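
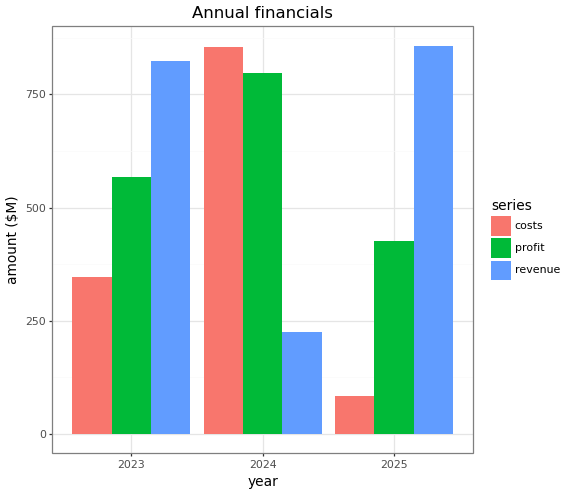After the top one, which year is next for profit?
Top 3 for profit: 2024 ≈ 800, 2023 ≈ 600, 2025 ≈ 400.

2023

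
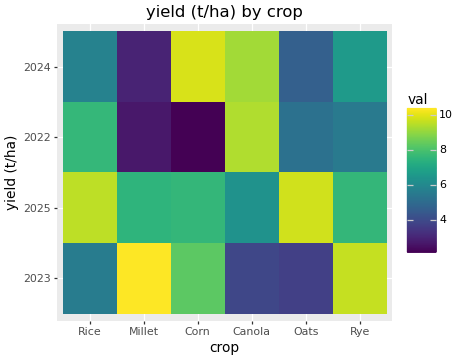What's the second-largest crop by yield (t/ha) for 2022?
Rice

Top 3 for 2022: Canola ≈ 9, Rice ≈ 8, Rye ≈ 5.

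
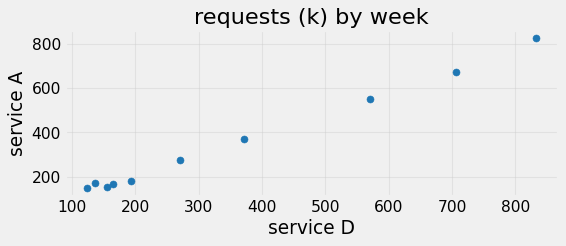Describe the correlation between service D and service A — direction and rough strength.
Points are positively correlated; strong (|r| ≈ 1.0).

positive, strong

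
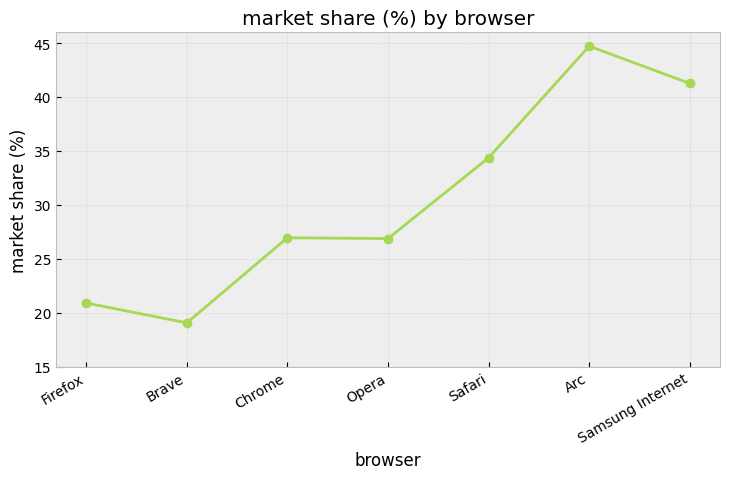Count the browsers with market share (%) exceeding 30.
3

Above 30: Safari, Arc, Samsung Internet.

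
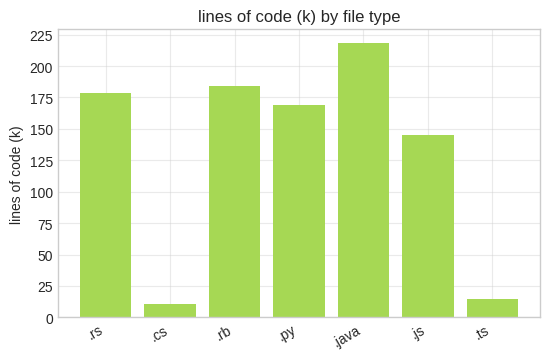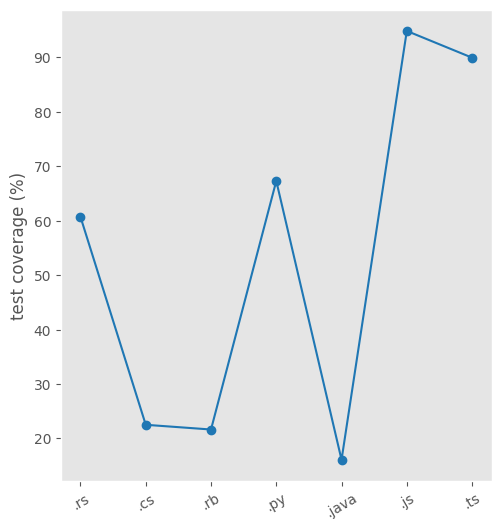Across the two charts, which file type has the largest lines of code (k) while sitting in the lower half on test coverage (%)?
Chart 2 median test coverage (%) ≈ 60; below-median file types: .cs, .rb, .java. Among those, .java has the highest lines of code (k) (≈ 225).

.java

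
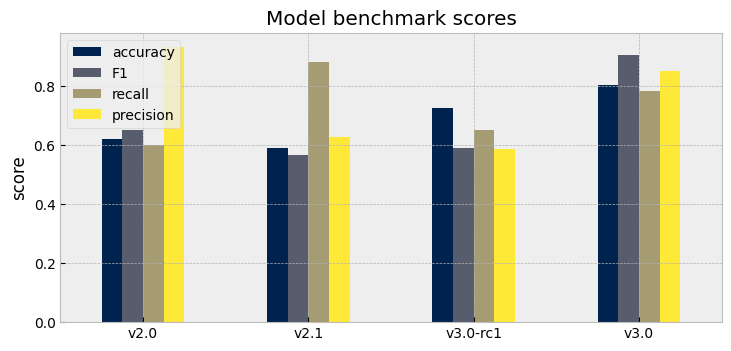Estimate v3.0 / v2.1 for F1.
v3.0 ≈ 0.9, v2.1 ≈ 0.6; 0.9/0.6 ≈ 1.5.

≈ 1.5×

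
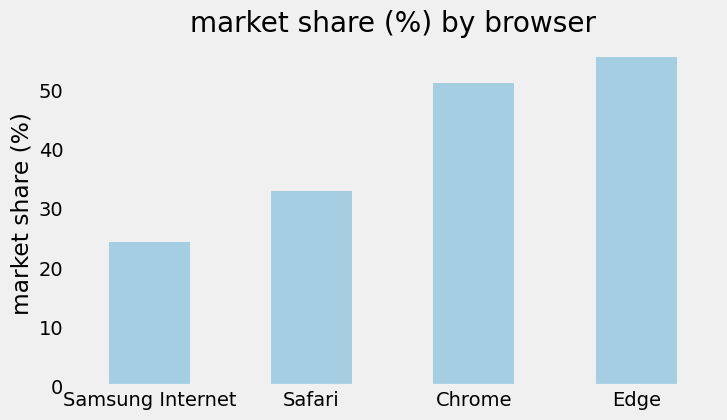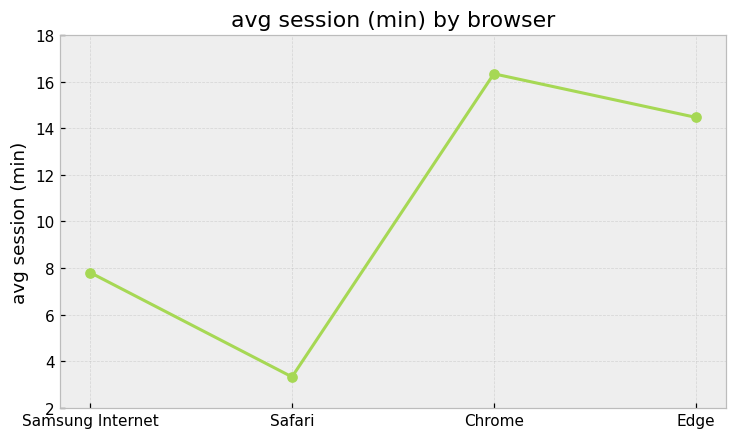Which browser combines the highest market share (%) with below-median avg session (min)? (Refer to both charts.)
Chart 2 median avg session (min) ≈ 12; below-median browsers: Samsung Internet, Safari. Among those, Safari has the highest market share (%) (≈ 30).

Safari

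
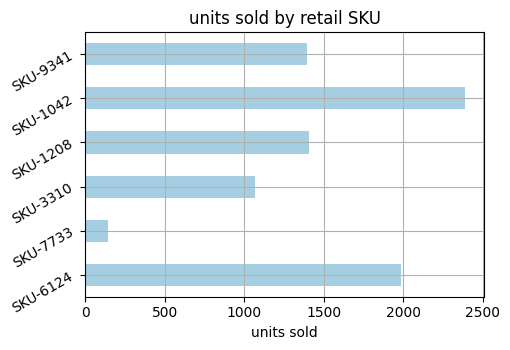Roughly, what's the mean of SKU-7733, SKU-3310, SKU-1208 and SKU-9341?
≈ 1000

(200 + 1000 + 1400 + 1400) / 4 ≈ 1000.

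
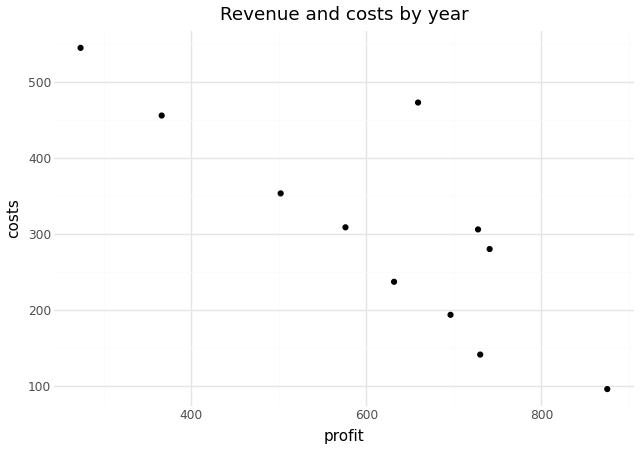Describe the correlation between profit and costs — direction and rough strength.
Points are negatively correlated; strong (|r| ≈ 0.8).

negative, strong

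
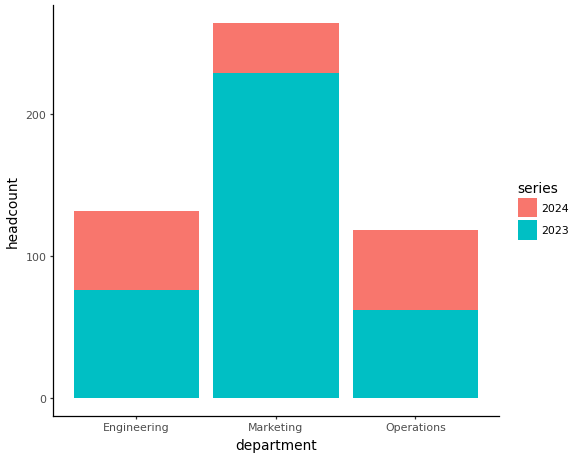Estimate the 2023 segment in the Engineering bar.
≈ 75

2023 top ≈ 75, bottom ≈ 0; segment ≈ 75.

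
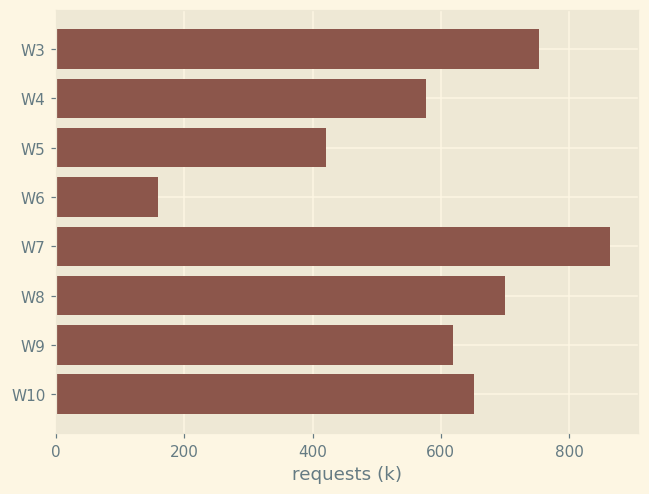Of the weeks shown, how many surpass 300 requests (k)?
7

Above 300: W3, W4, W5, W7, W8, W9, W10.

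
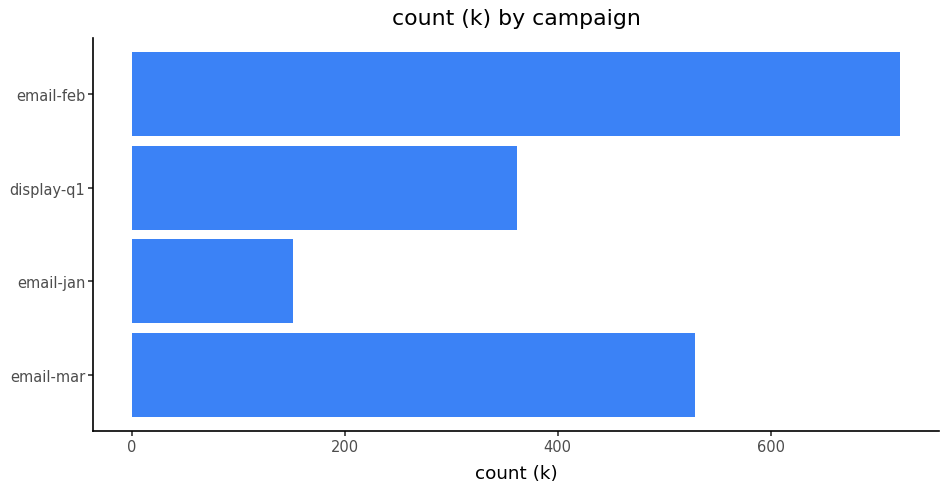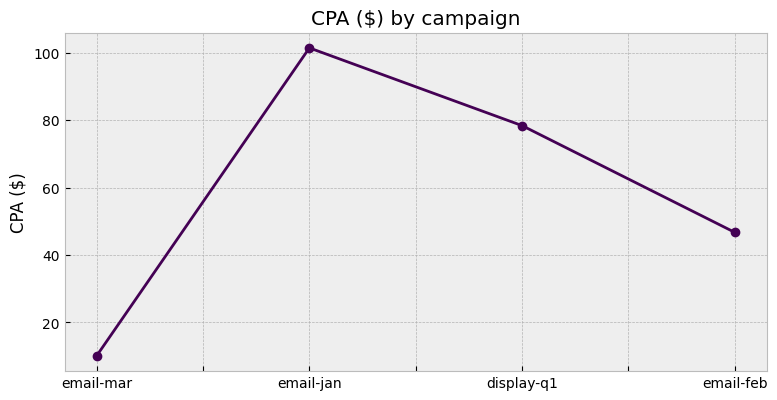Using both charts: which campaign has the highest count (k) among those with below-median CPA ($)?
Chart 2 median CPA ($) ≈ 60; below-median campaigns: email-mar, email-feb. Among those, email-feb has the highest count (k) (≈ 700).

email-feb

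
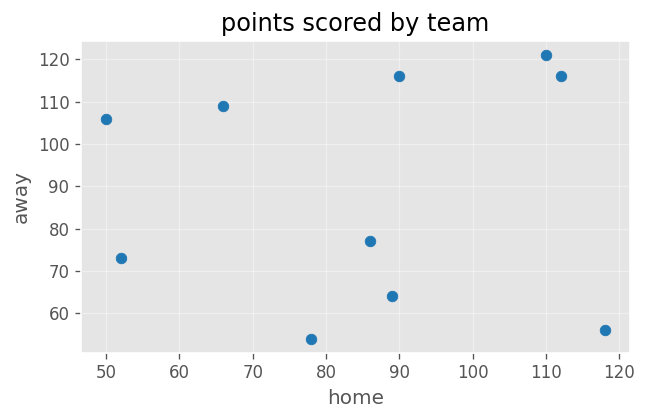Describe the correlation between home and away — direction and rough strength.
Points are roughly uncorrelated; weak (|r| ≈ 0.0).

no clear correlation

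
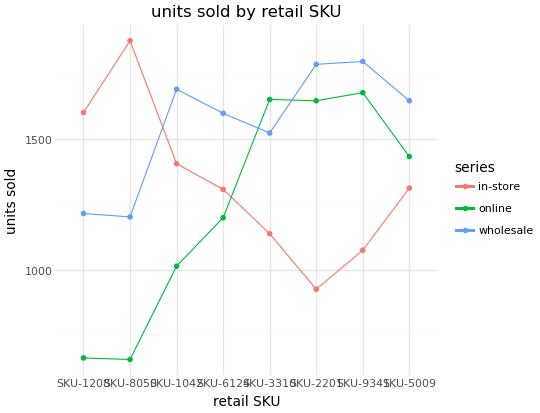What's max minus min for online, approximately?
≈ 1000

Max SKU-9341 ≈ 1600, min SKU-8050 ≈ 600; range ≈ 1000.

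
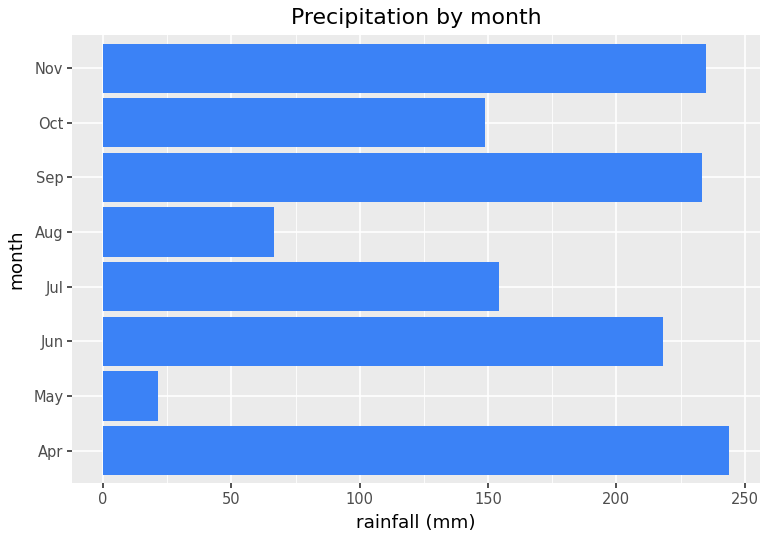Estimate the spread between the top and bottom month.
≈ 225

Max Apr ≈ 250, min May ≈ 25; range ≈ 225.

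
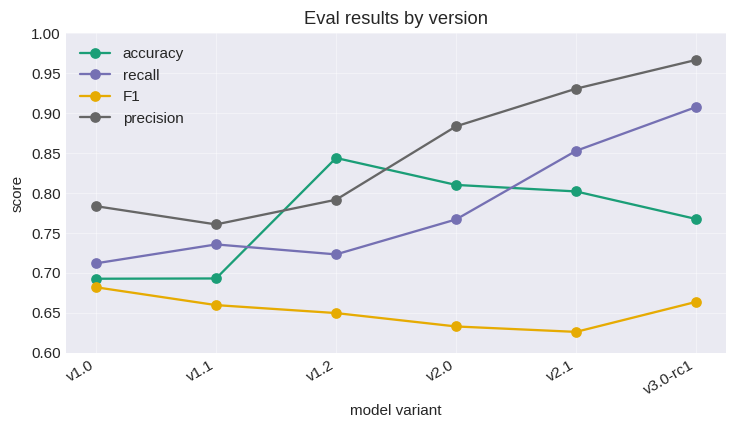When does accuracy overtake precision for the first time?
v1.1: accuracy ≈ 0.70 vs precision ≈ 0.75 (not yet); v1.2: accuracy ≈ 0.85 vs precision ≈ 0.80 (first crossover).

v1.2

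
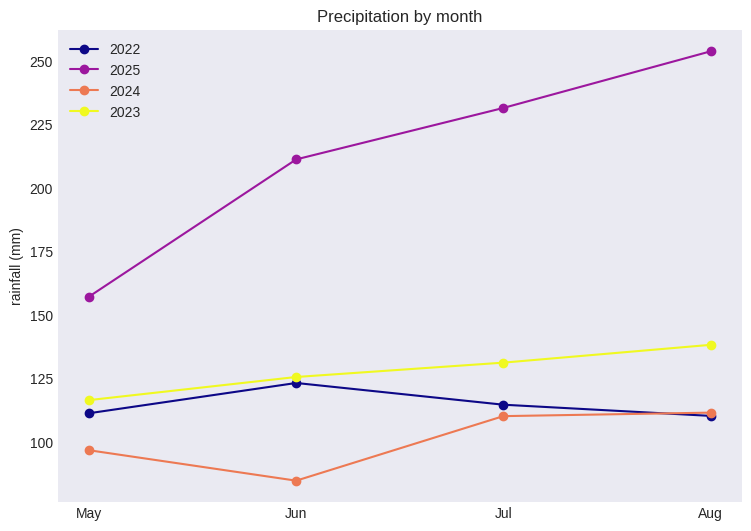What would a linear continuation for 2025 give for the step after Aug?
Last three: 220, 240, 260 → slope ≈ 20/step → next ≈ 280.

≈ 280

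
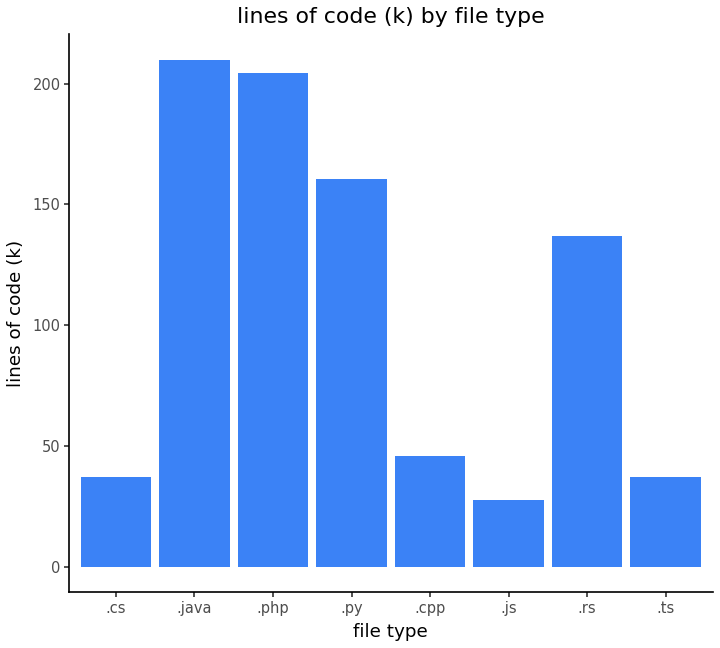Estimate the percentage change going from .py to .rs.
≈ -12.5%

.py ≈ 160, .rs ≈ 140; (140 − 160) / 160 ≈ -12.5%.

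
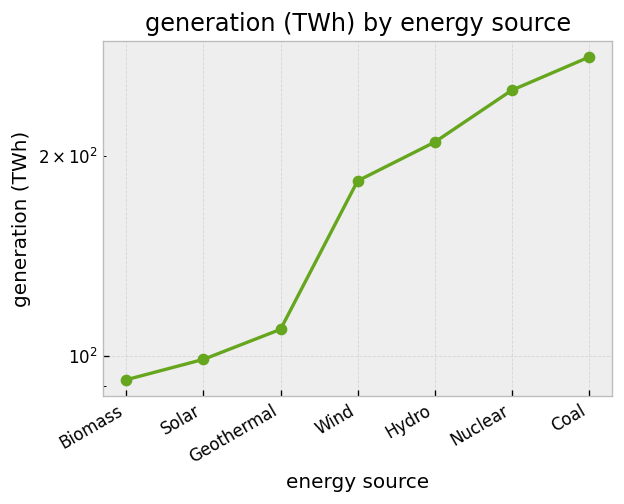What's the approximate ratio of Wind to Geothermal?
Wind ≈ 180, Geothermal ≈ 100; 180/100 ≈ 1.8.

≈ 1.8×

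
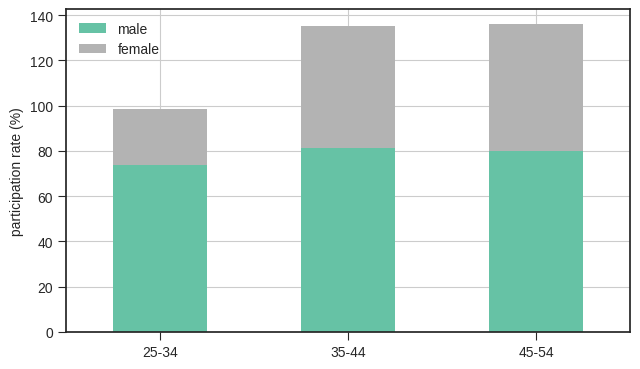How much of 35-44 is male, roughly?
male top ≈ 80, bottom ≈ 0; segment ≈ 80.

≈ 80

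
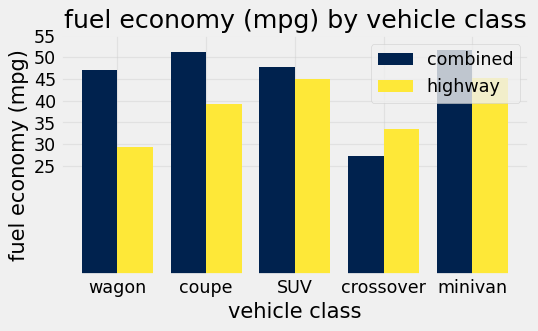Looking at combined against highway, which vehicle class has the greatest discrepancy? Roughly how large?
wagon: combined ≈ 45, highway ≈ 30 → gap ≈ 15. Next-largest (coupe) is only ≈ 10.

wagon, ≈ 15 mpg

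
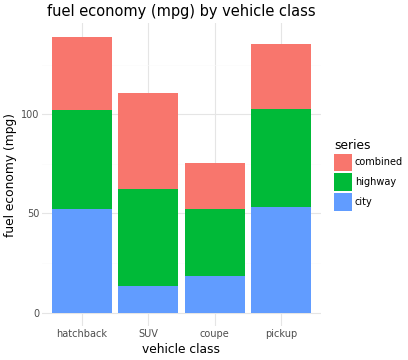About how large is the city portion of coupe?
city top ≈ 20, bottom ≈ 0; segment ≈ 20.

≈ 20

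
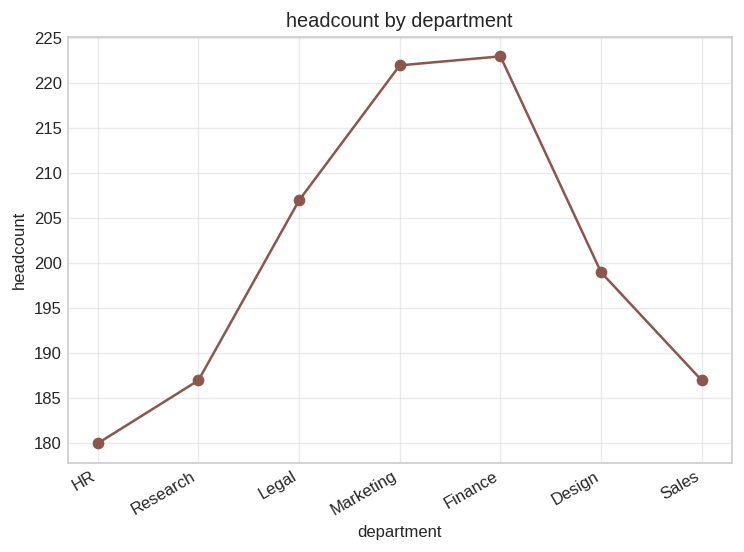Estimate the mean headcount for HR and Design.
≈ 190

(180 + 200) / 2 ≈ 190.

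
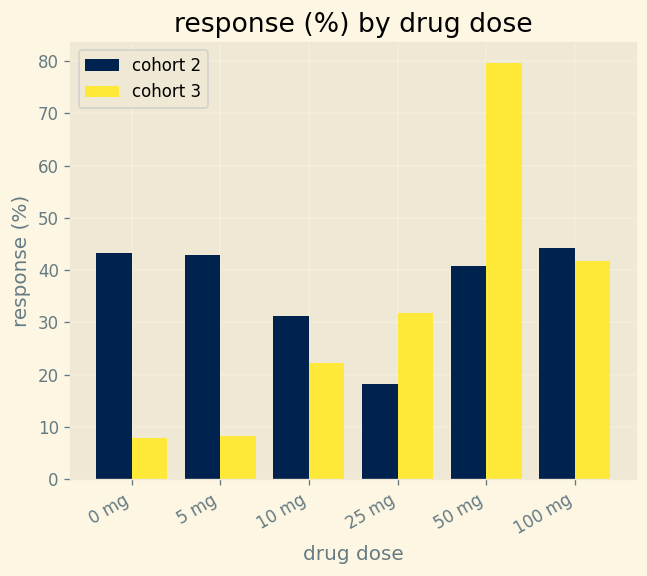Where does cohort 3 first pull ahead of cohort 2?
10 mg: cohort 3 ≈ 20 vs cohort 2 ≈ 30 (not yet); 25 mg: cohort 3 ≈ 30 vs cohort 2 ≈ 20 (first crossover).

25 mg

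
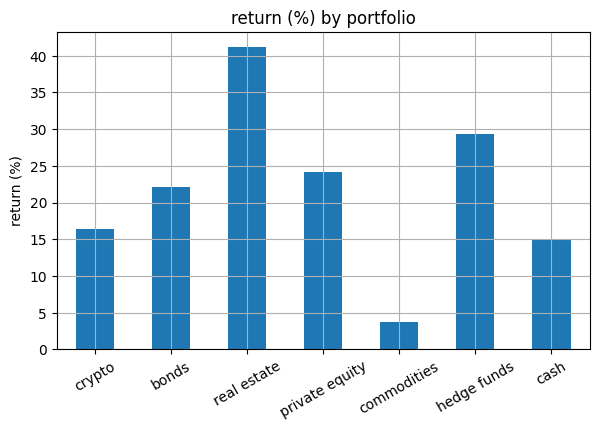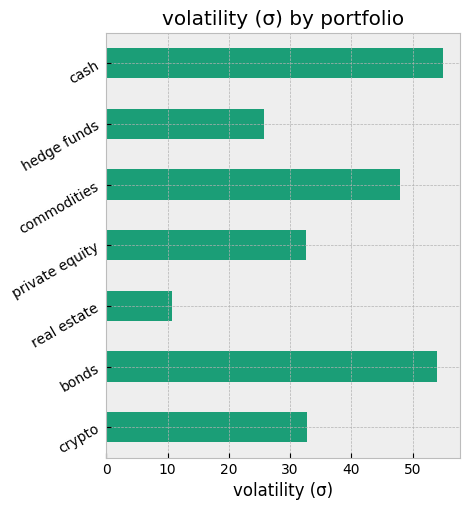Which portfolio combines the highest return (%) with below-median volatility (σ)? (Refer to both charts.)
real estate

Chart 2 median volatility (σ) ≈ 30; below-median portfolios: real estate, private equity, hedge funds. Among those, real estate has the highest return (%) (≈ 40).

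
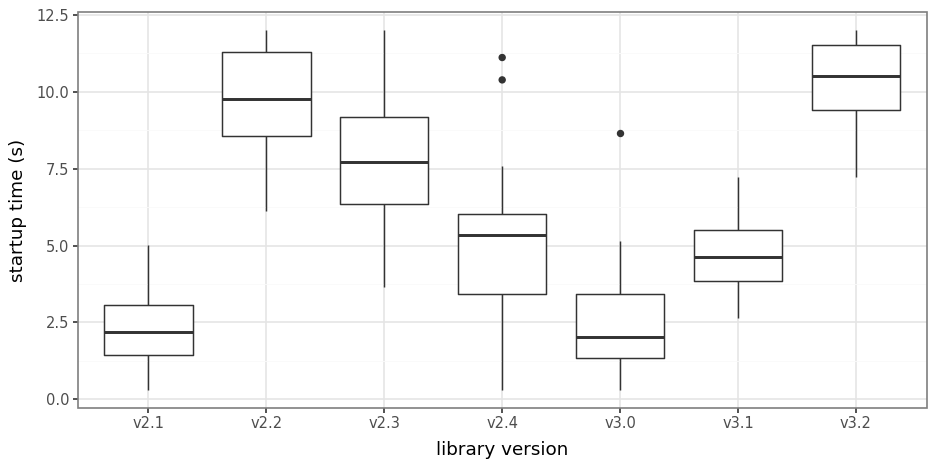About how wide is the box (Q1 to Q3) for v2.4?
≈ 3

Q3 ≈ 6, Q1 ≈ 3; IQR ≈ 3.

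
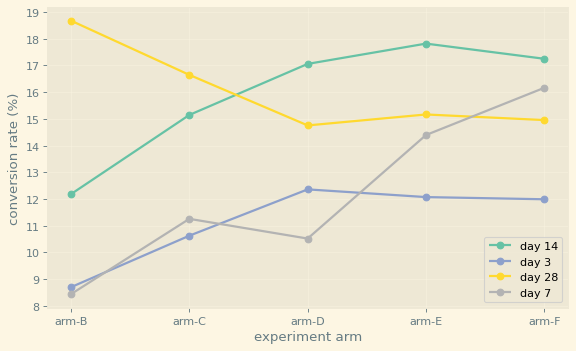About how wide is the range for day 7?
Max arm-F ≈ 16, min arm-B ≈ 8; range ≈ 8.

≈ 8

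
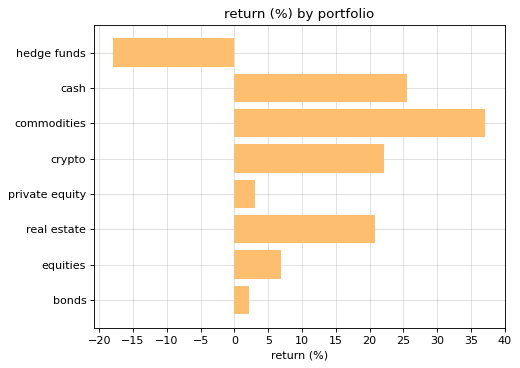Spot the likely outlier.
hedge funds

hedge funds ≈ -20; the rest sit between ≈ 0 and ≈ 35.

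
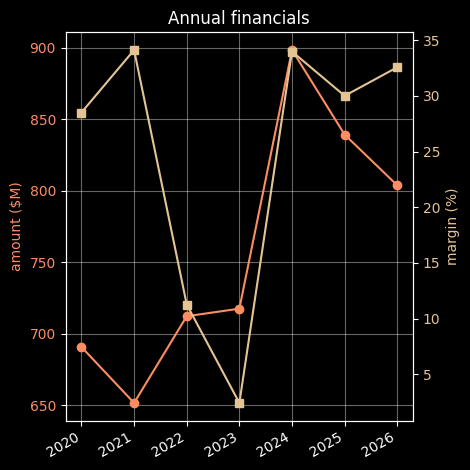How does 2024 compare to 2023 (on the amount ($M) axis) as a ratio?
≈ 1.24×

2024 ≈ 900, 2023 ≈ 725; 900/725 ≈ 1.24.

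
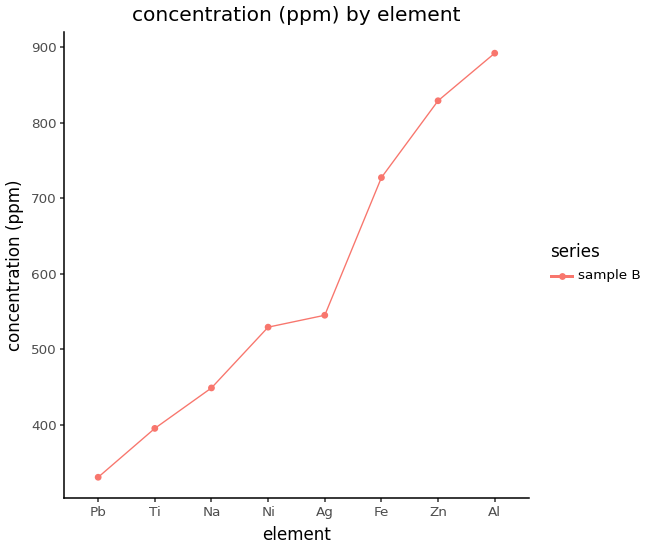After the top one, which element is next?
Top 3: Al ≈ 900, Zn ≈ 850, Fe ≈ 750.

Zn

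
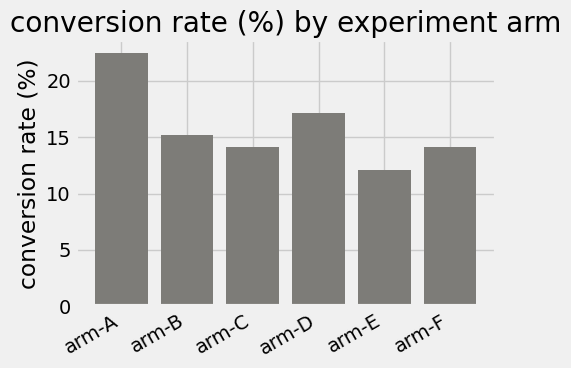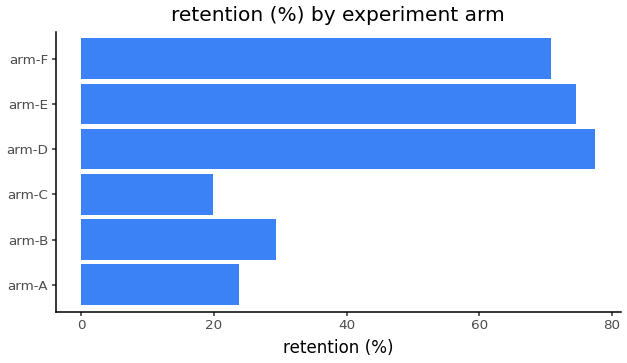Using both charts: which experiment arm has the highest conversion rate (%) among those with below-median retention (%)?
Chart 2 median retention (%) ≈ 50; below-median experiment arms: arm-A, arm-B, arm-C. Among those, arm-A has the highest conversion rate (%) (≈ 20).

arm-A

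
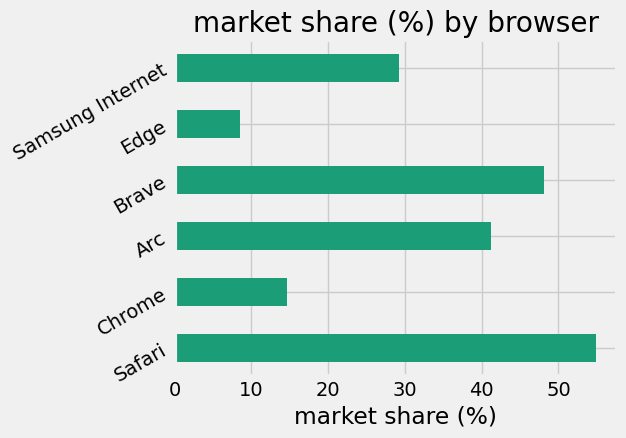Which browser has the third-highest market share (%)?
Top 4: Safari ≈ 55, Brave ≈ 50, Arc ≈ 40, Samsung Internet ≈ 30.

Arc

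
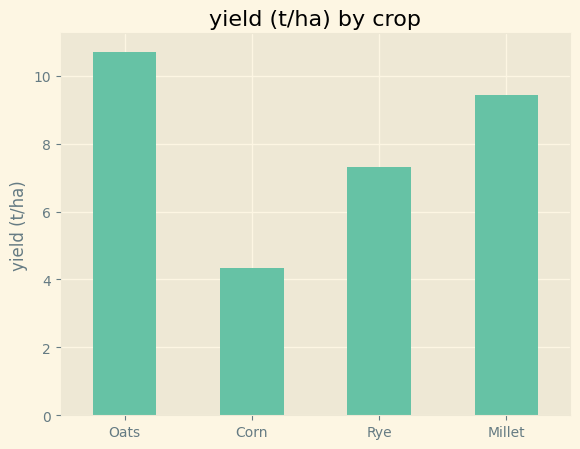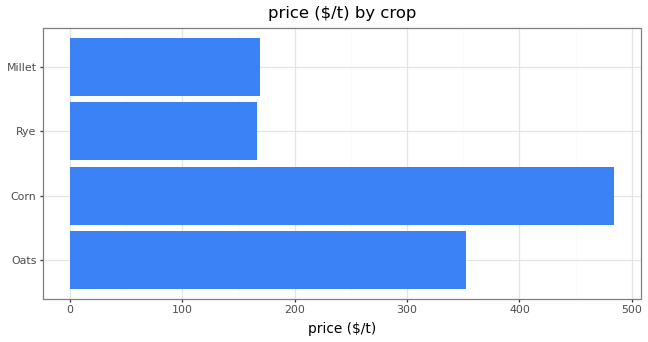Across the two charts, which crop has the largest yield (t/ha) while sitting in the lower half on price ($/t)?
Millet

Chart 2 median price ($/t) ≈ 250; below-median crops: Rye, Millet. Among those, Millet has the highest yield (t/ha) (≈ 9).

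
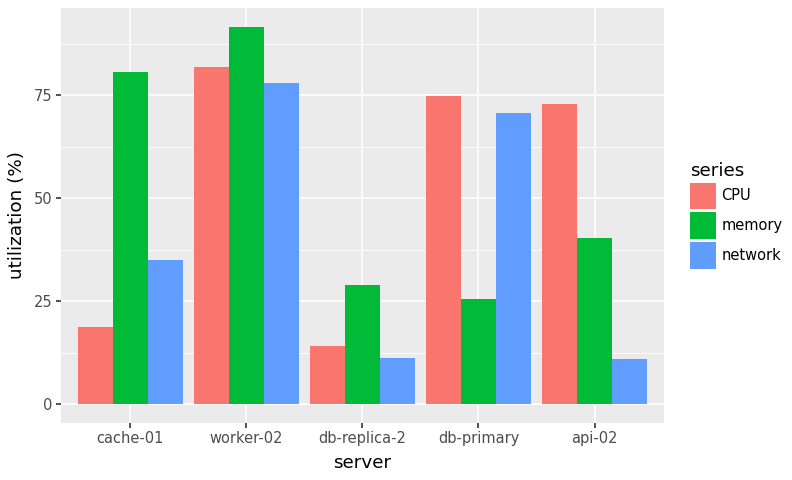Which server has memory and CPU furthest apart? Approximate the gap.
cache-01, ≈ 60 %

cache-01: memory ≈ 80, CPU ≈ 20 → gap ≈ 60. Next-largest (db-primary) is only ≈ 40.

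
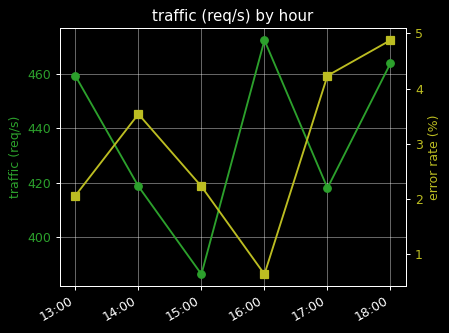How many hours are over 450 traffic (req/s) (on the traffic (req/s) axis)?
3

Above 450: 13:00, 16:00, 18:00.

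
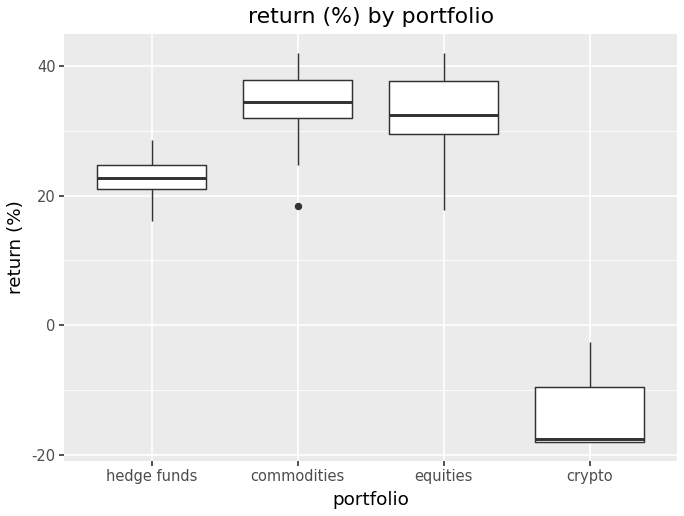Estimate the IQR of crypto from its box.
Q3 ≈ -10, Q1 ≈ -20; IQR ≈ 10.

≈ 10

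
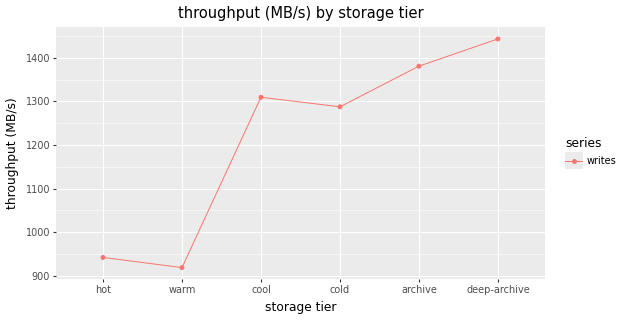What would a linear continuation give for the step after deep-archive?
Last three: 1300, 1400, 1450 → slope ≈ 75/step → next ≈ 1525.

≈ 1525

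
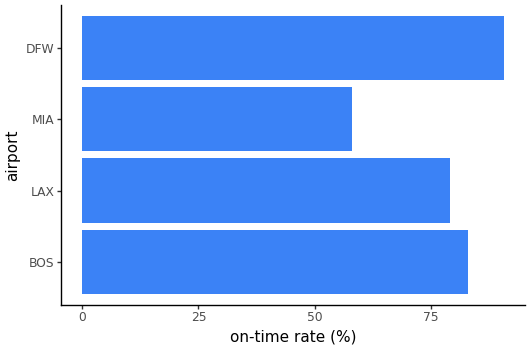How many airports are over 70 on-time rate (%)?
Above 70: BOS, LAX, DFW.

3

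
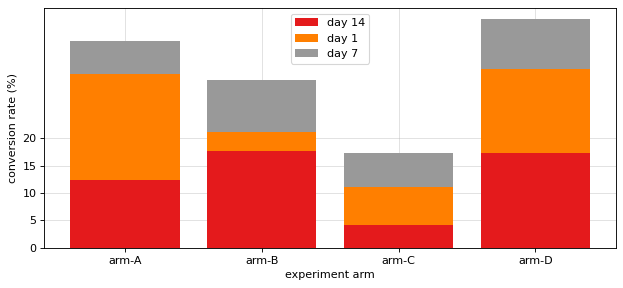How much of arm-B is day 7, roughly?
≈ 10

day 7 top ≈ 30, bottom ≈ 20; segment ≈ 10.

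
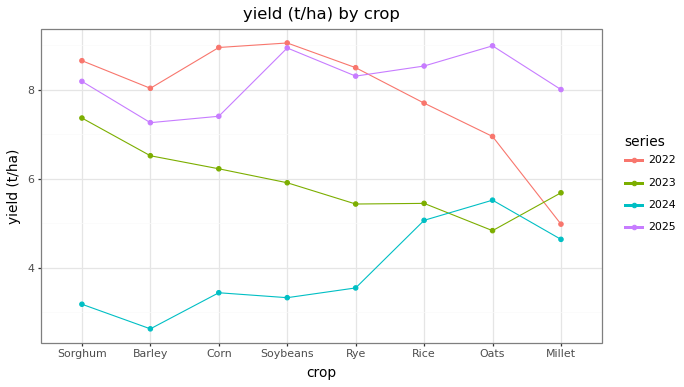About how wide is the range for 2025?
≈ 2

Max Oats ≈ 9, min Barley ≈ 7; range ≈ 2.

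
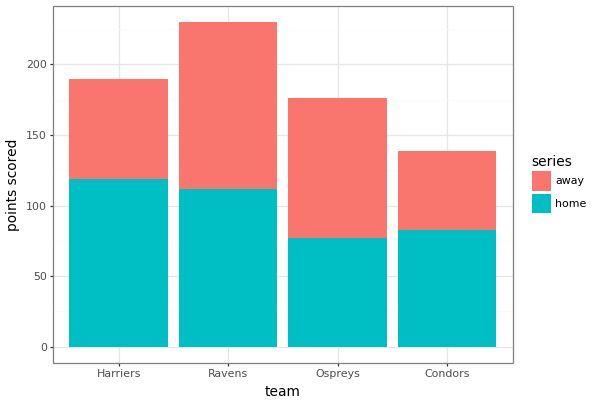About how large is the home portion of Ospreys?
home top ≈ 80, bottom ≈ 0; segment ≈ 80.

≈ 80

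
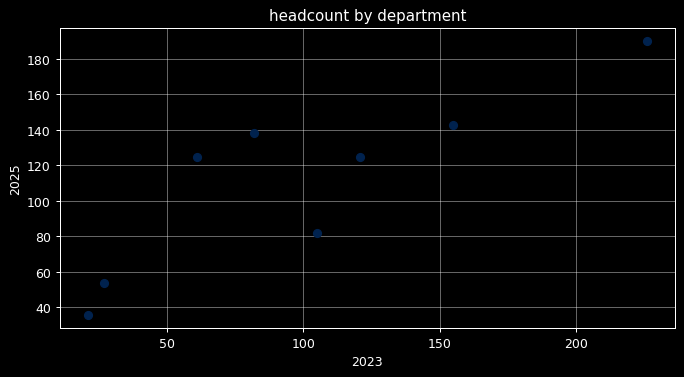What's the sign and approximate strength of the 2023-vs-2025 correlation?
Points are positively correlated; strong (|r| ≈ 0.9).

positive, strong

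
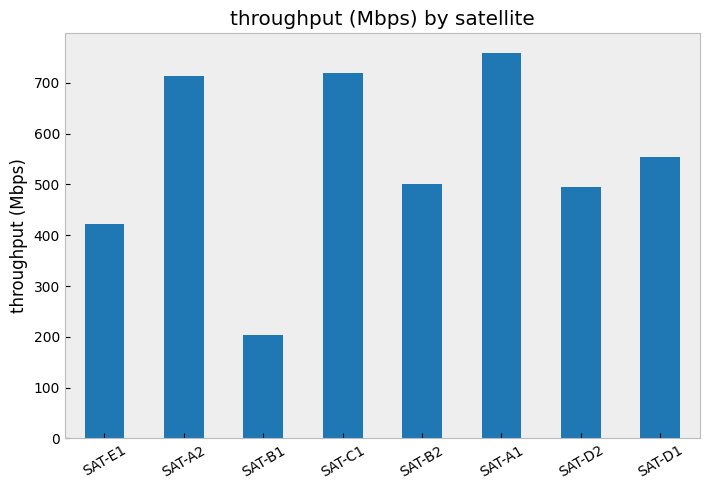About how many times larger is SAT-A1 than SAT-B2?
≈ 1.6×

SAT-A1 ≈ 800, SAT-B2 ≈ 500; 800/500 ≈ 1.6.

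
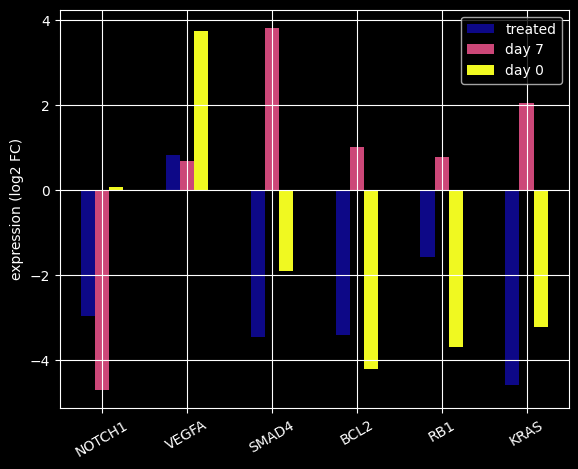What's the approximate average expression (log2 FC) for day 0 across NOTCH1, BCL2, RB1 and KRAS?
≈ -3

(0 + -4 + -4 + -3) / 4 ≈ -3.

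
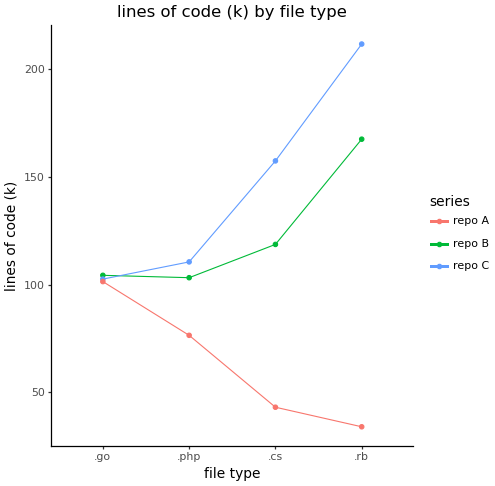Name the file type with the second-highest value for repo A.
.php

Top 3 for repo A: .go ≈ 100, .php ≈ 80, .cs ≈ 40.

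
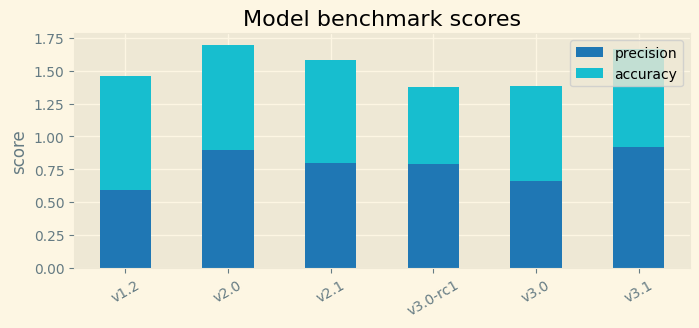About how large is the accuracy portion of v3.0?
accuracy top ≈ 1.4, bottom ≈ 0.6; segment ≈ 0.8.

≈ 0.8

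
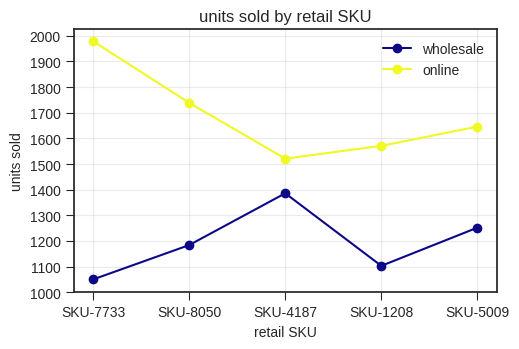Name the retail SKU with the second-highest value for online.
SKU-8050

Top 3 for online: SKU-7733 ≈ 2000, SKU-8050 ≈ 1700, SKU-5009 ≈ 1600.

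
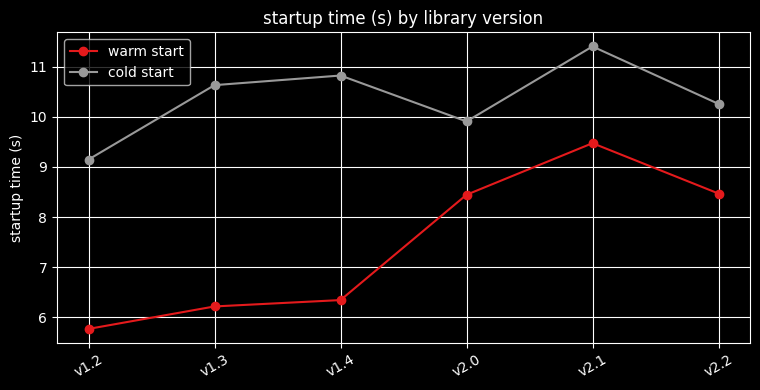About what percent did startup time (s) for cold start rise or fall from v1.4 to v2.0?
v1.4 ≈ 11.0, v2.0 ≈ 10.0; (10.0 − 11.0) / 11.0 ≈ -9.1%.

≈ -9.1%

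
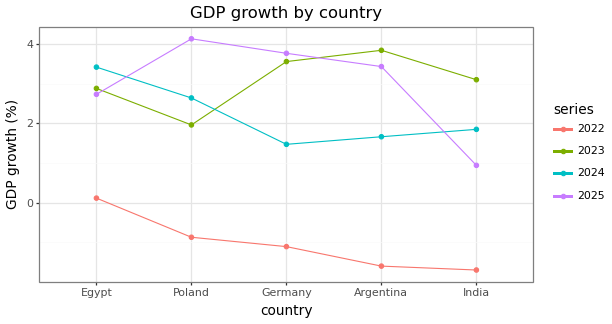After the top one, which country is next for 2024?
Top 3 for 2024: Egypt ≈ 3.5, Poland ≈ 2.5, India ≈ 2.0.

Poland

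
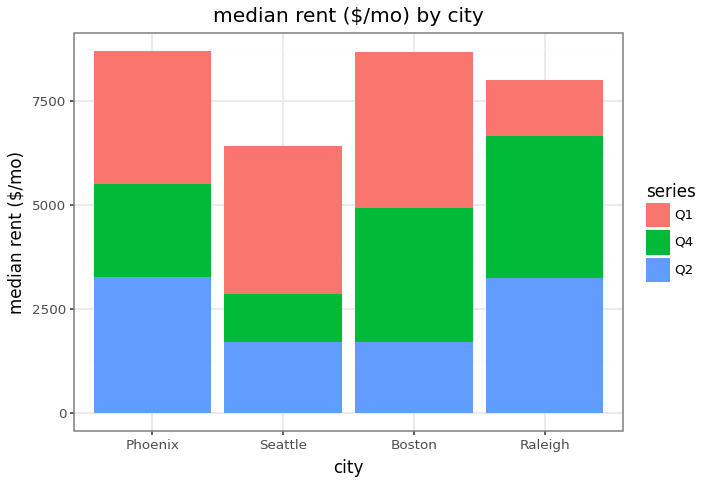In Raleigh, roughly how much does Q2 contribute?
Q2 top ≈ 3000, bottom ≈ 0; segment ≈ 3000.

≈ 3000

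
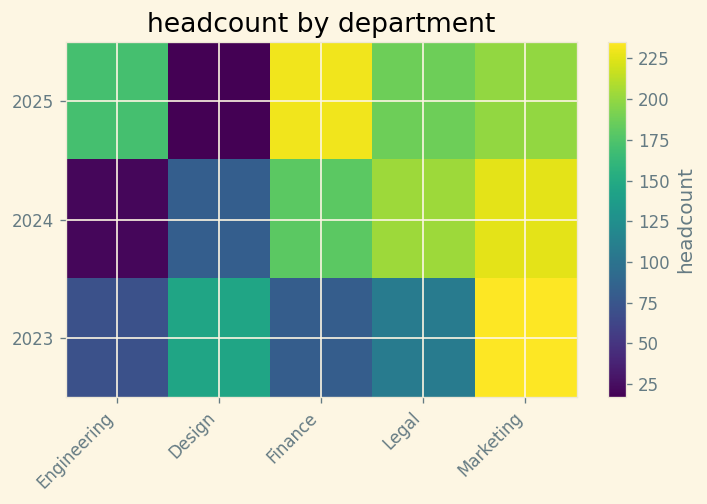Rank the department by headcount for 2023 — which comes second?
Design

Top 3 for 2023: Marketing ≈ 240, Design ≈ 140, Legal ≈ 100.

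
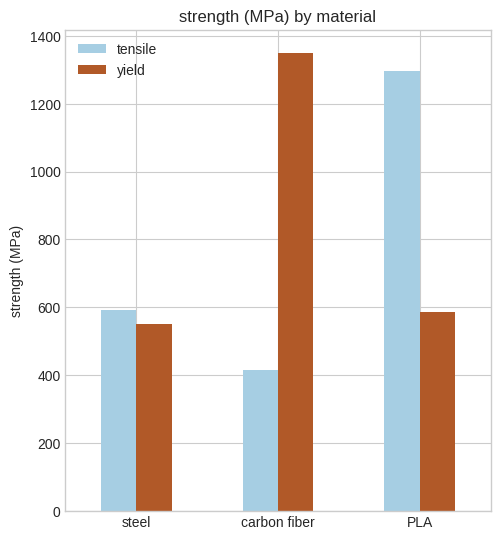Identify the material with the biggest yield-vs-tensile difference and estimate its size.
carbon fiber: yield ≈ 1400, tensile ≈ 400 → gap ≈ 1000. Next-largest (PLA) is only ≈ 600.

carbon fiber, ≈ 1000 MPa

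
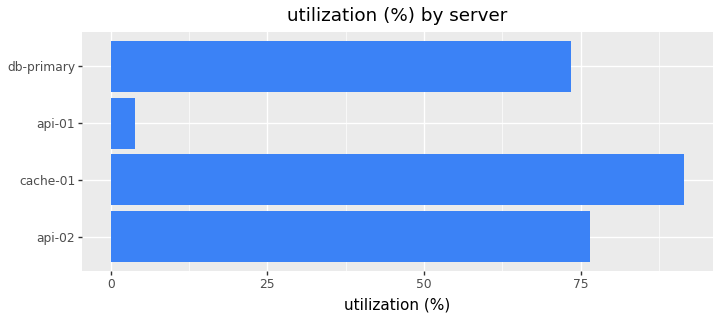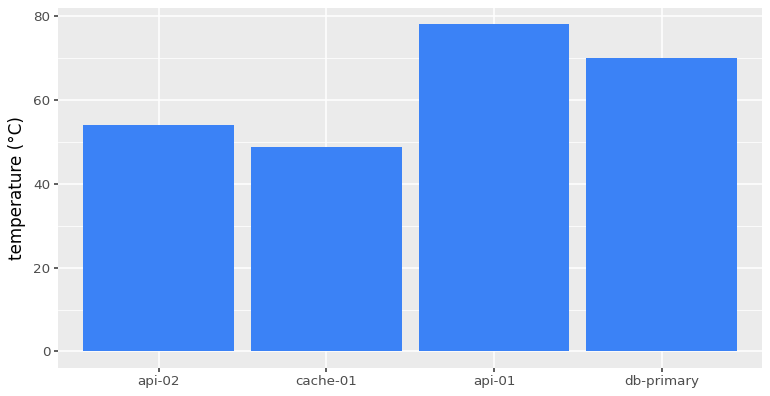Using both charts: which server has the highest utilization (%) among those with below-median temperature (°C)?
Chart 2 median temperature (°C) ≈ 60; below-median servers: api-02, cache-01. Among those, cache-01 has the highest utilization (%) (≈ 90).

cache-01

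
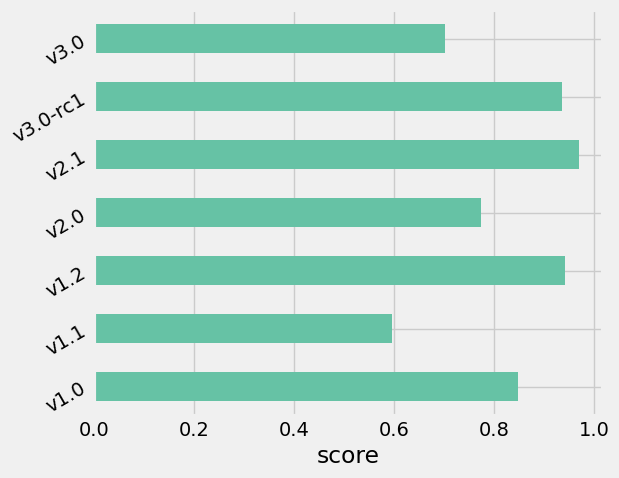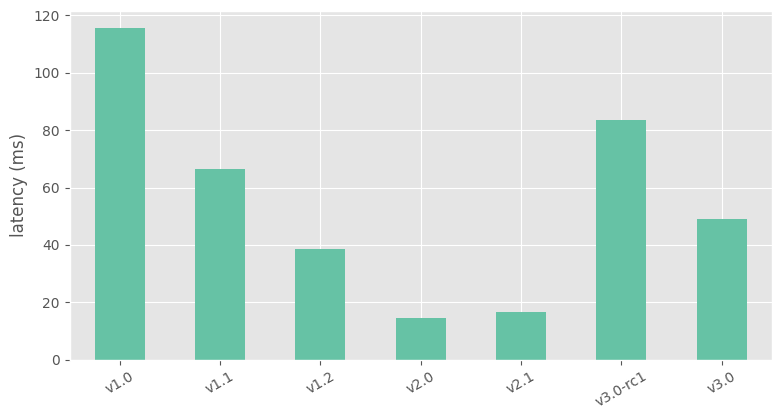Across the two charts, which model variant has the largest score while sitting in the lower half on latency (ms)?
v2.1

Chart 2 median latency (ms) ≈ 40; below-median model variants: v1.2, v2.0, v2.1. Among those, v2.1 has the highest score (≈ 1).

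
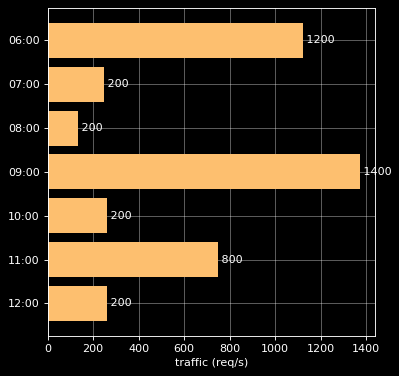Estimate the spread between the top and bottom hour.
≈ 1200

Max 09:00 ≈ 1400, min 08:00 ≈ 200; range ≈ 1200.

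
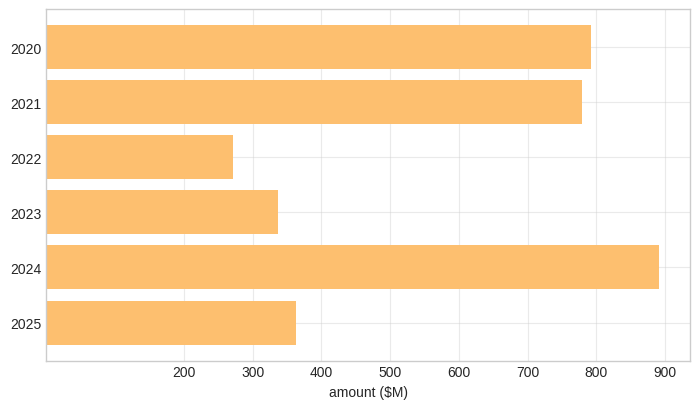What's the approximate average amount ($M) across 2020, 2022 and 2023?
≈ 467

(800 + 300 + 300) / 3 ≈ 467.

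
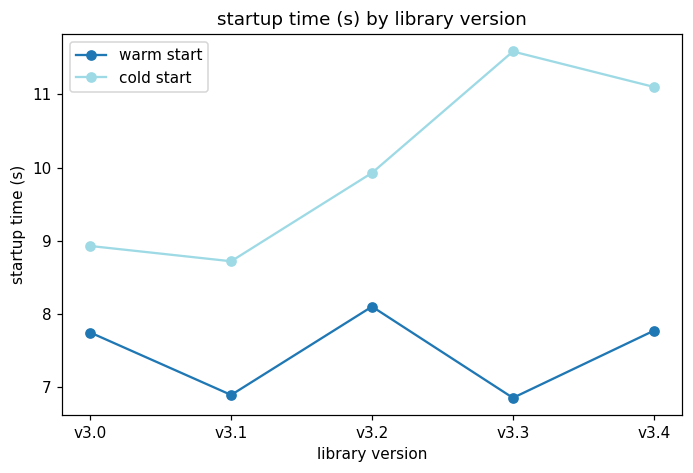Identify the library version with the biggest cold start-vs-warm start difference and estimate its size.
v3.3, ≈ 4.5 s

v3.3: cold start ≈ 11.5, warm start ≈ 7.0 → gap ≈ 4.5. Next-largest (v3.4) is only ≈ 3.0.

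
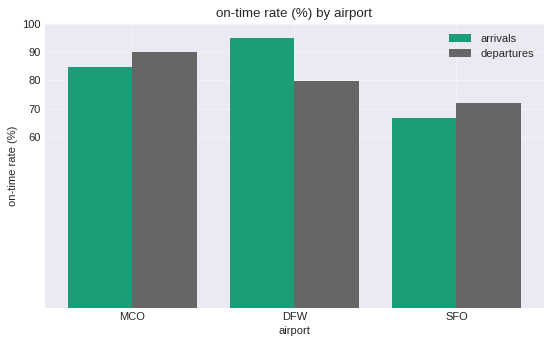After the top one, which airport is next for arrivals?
Top 3 for arrivals: DFW ≈ 90, MCO ≈ 80, SFO ≈ 70.

MCO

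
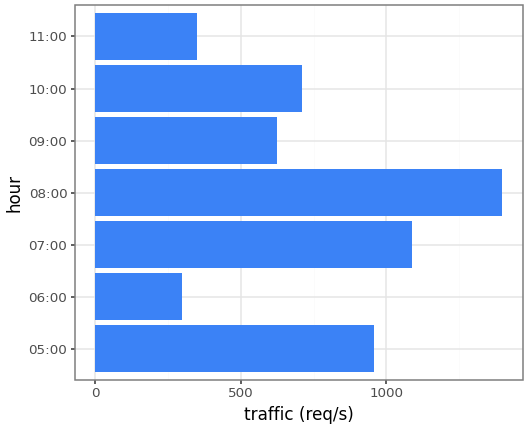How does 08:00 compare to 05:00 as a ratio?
08:00 ≈ 1400, 05:00 ≈ 1000; 1400/1000 ≈ 1.4.

≈ 1.4×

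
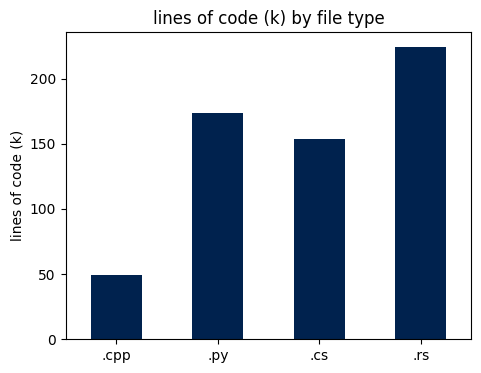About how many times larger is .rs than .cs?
.rs ≈ 220, .cs ≈ 160; 220/160 ≈ 1.38.

≈ 1.38×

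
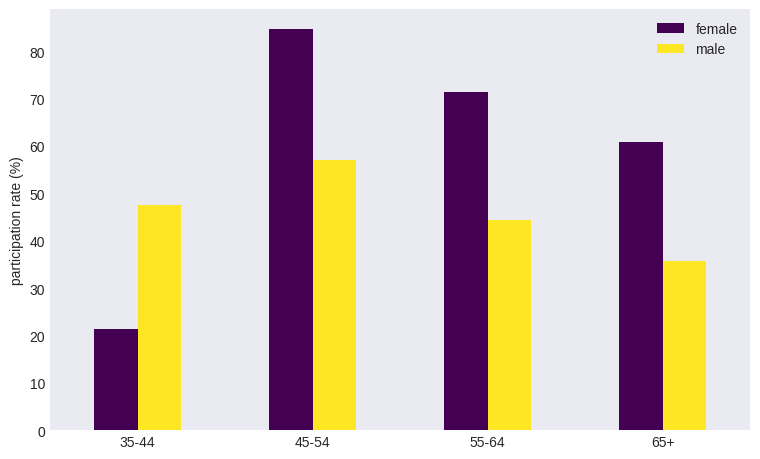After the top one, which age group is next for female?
Top 3 for female: 45-54 ≈ 80, 55-64 ≈ 70, 65+ ≈ 60.

55-64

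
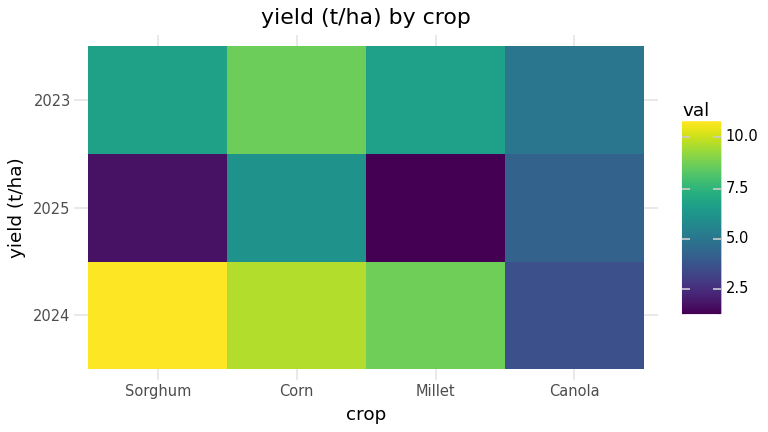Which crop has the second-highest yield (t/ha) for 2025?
Canola

Top 3 for 2025: Corn ≈ 6, Canola ≈ 4, Sorghum ≈ 2.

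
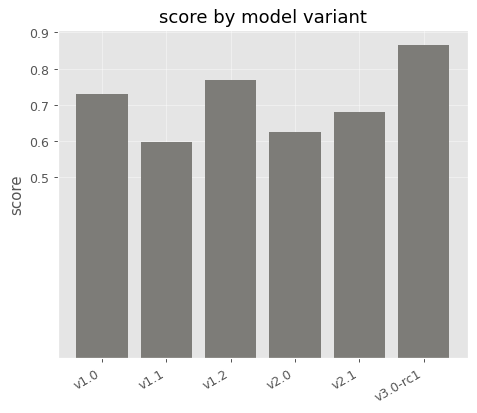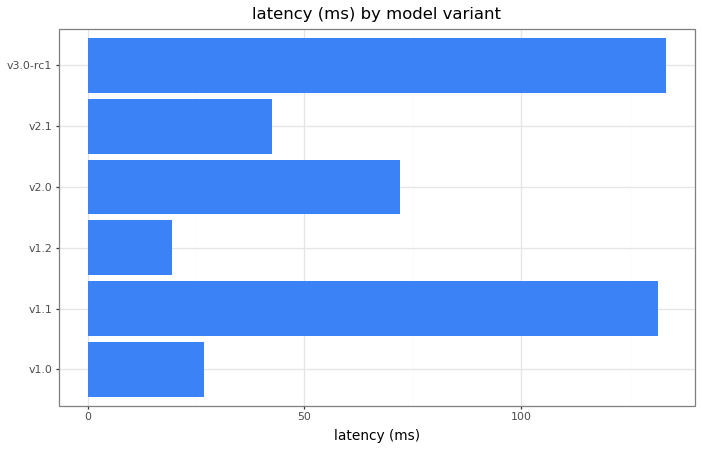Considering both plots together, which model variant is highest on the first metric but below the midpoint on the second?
v1.2

Chart 2 median latency (ms) ≈ 60; below-median model variants: v1.0, v1.2, v2.1. Among those, v1.2 has the highest score (≈ 0.8).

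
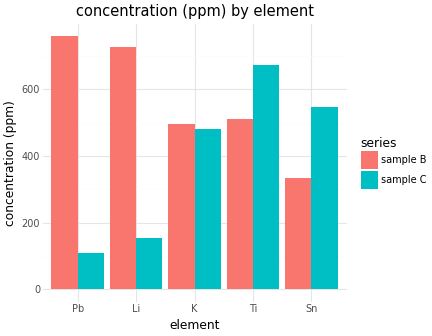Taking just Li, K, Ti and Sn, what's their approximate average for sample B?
(700 + 500 + 500 + 300) / 4 ≈ 500.

≈ 500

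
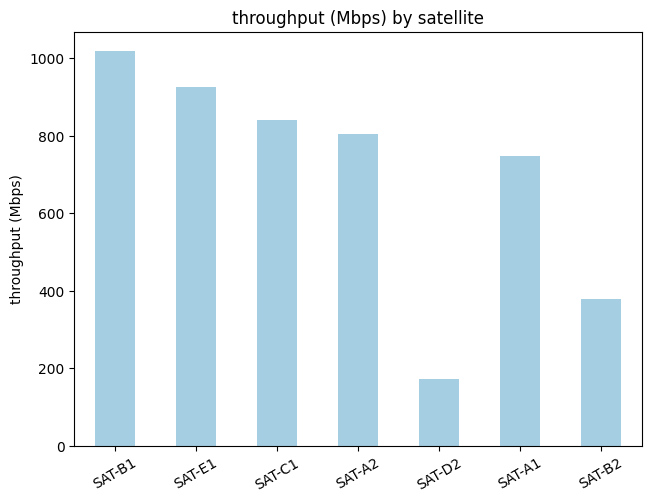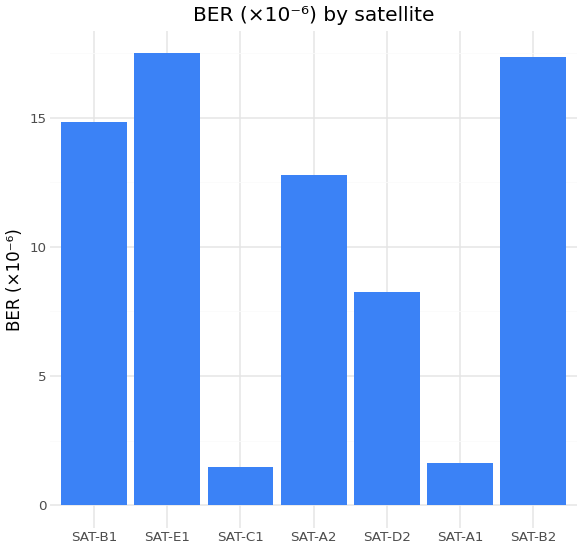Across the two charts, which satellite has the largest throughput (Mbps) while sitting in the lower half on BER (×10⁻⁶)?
SAT-C1

Chart 2 median BER (×10⁻⁶) ≈ 12; below-median satellites: SAT-C1, SAT-D2, SAT-A1. Among those, SAT-C1 has the highest throughput (Mbps) (≈ 800).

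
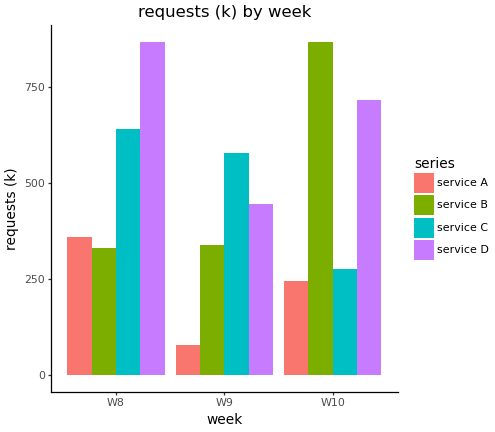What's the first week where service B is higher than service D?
W9: service B ≈ 300 vs service D ≈ 400 (not yet); W10: service B ≈ 900 vs service D ≈ 700 (first crossover).

W10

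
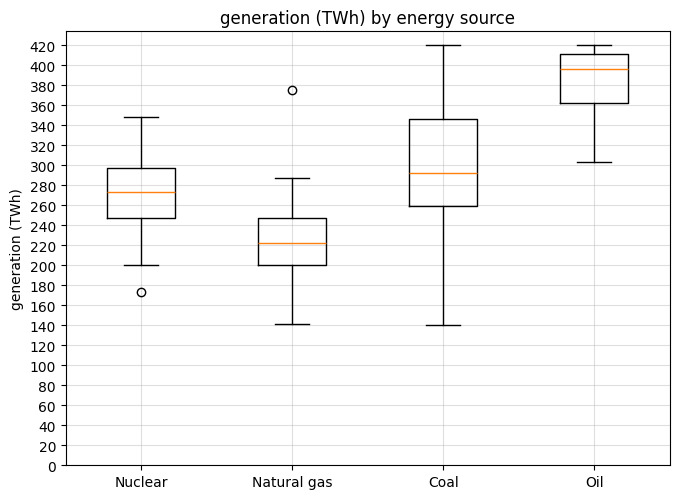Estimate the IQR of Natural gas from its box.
≈ 40

Q3 ≈ 240, Q1 ≈ 200; IQR ≈ 40.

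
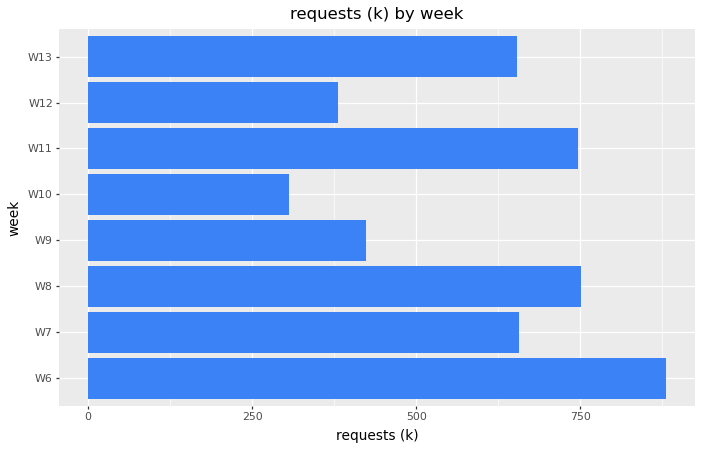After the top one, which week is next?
W8

Top 3: W6 ≈ 900, W8 ≈ 800, W11 ≈ 700.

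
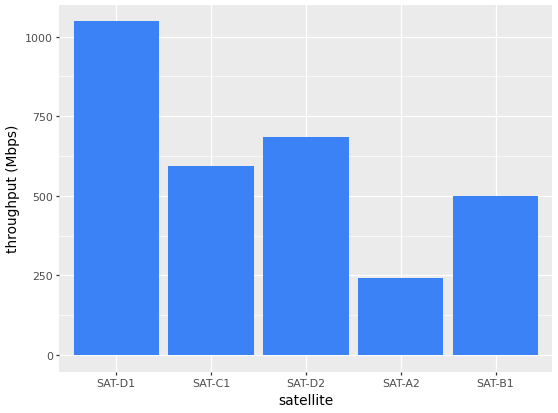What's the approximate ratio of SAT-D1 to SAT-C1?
≈ 1.67×

SAT-D1 ≈ 1000, SAT-C1 ≈ 600; 1000/600 ≈ 1.67.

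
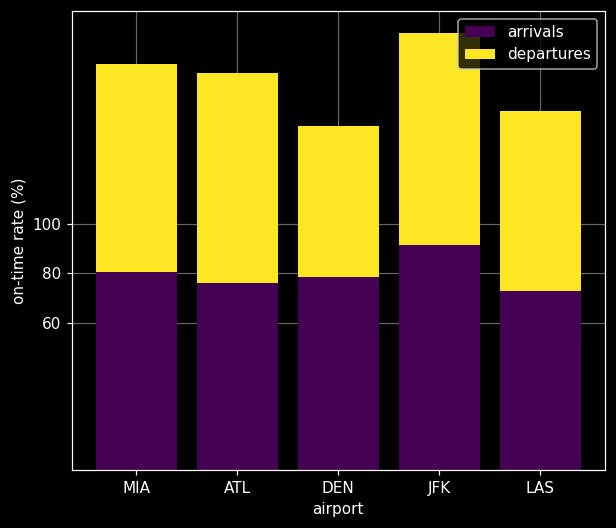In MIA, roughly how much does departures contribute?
departures top ≈ 160, bottom ≈ 80; segment ≈ 80.

≈ 80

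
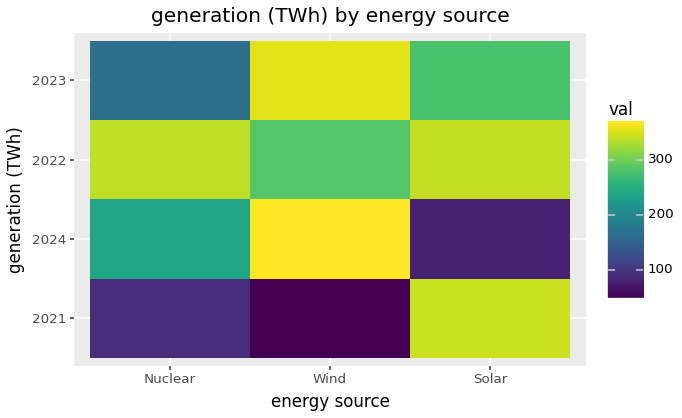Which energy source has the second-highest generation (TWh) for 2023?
Solar

Top 3 for 2023: Wind ≈ 350, Solar ≈ 300, Nuclear ≈ 150.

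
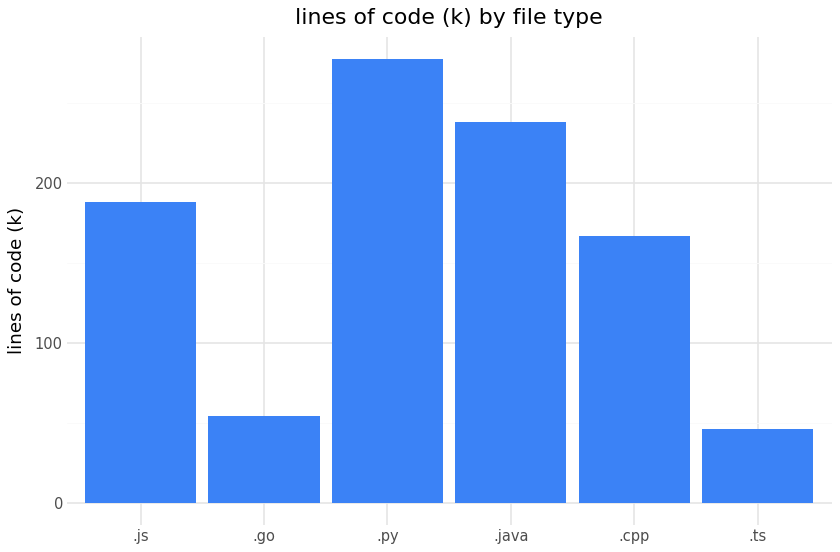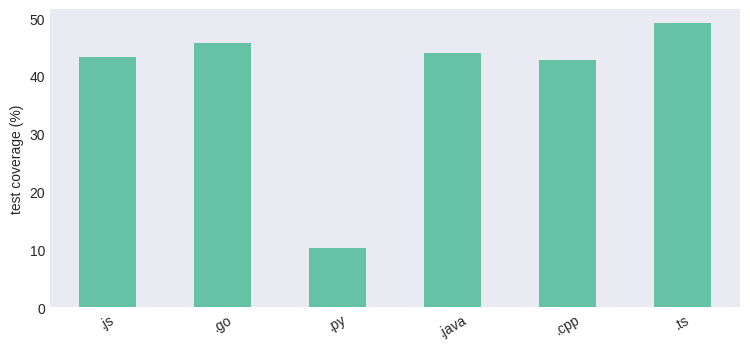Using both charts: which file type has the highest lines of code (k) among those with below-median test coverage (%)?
Chart 2 median test coverage (%) ≈ 45; below-median file types: .js, .py, .cpp. Among those, .py has the highest lines of code (k) (≈ 300).

.py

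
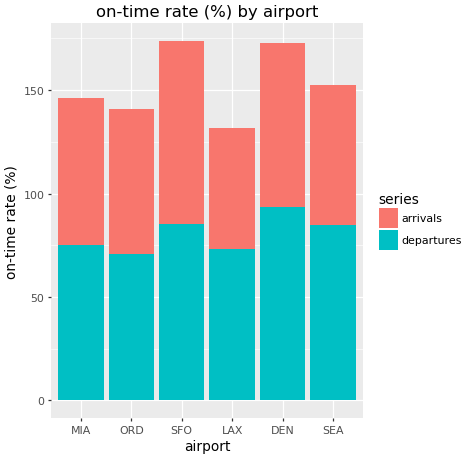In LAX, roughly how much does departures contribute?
departures top ≈ 80, bottom ≈ 0; segment ≈ 80.

≈ 80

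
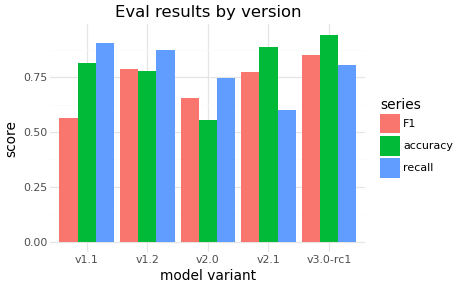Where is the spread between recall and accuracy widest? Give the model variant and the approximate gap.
v2.1, ≈ 0.3

v2.1: recall ≈ 0.6, accuracy ≈ 0.9 → gap ≈ 0.3. Next-largest (v2.0) is only ≈ 0.1.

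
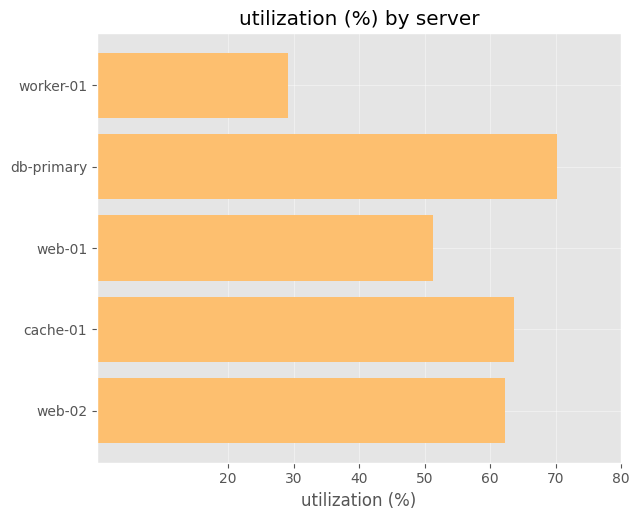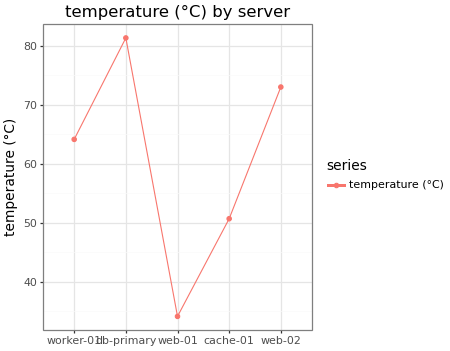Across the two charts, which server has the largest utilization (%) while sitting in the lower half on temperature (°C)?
Chart 2 median temperature (°C) ≈ 60; below-median servers: web-01, cache-01. Among those, cache-01 has the highest utilization (%) (≈ 60).

cache-01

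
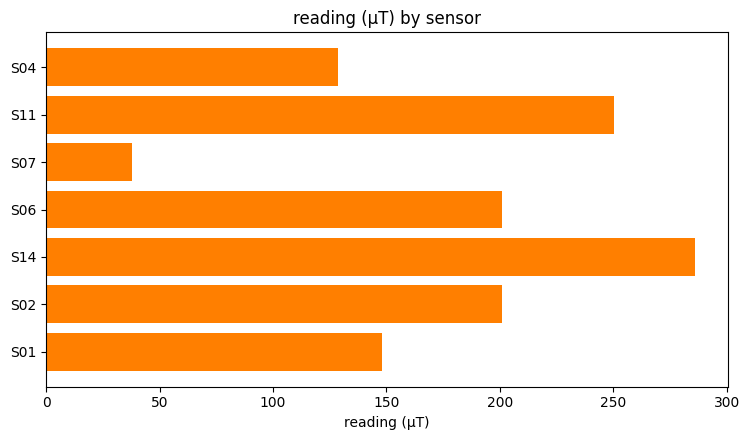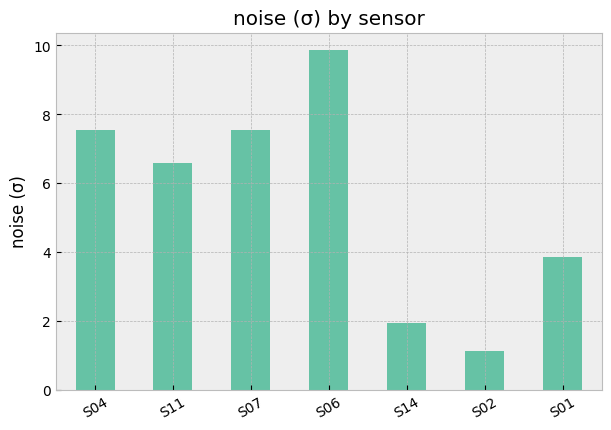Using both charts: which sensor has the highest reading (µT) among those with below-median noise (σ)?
Chart 2 median noise (σ) ≈ 7; below-median sensors: S14, S02, S01. Among those, S14 has the highest reading (µT) (≈ 300).

S14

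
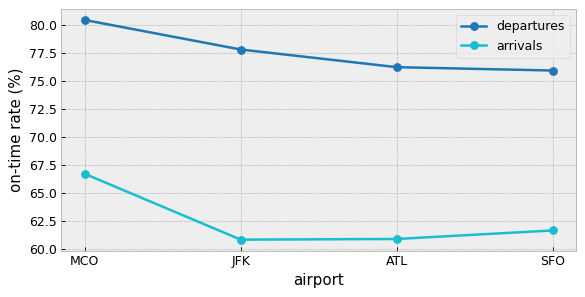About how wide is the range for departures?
≈ 4

Max MCO ≈ 80, min SFO ≈ 76; range ≈ 4.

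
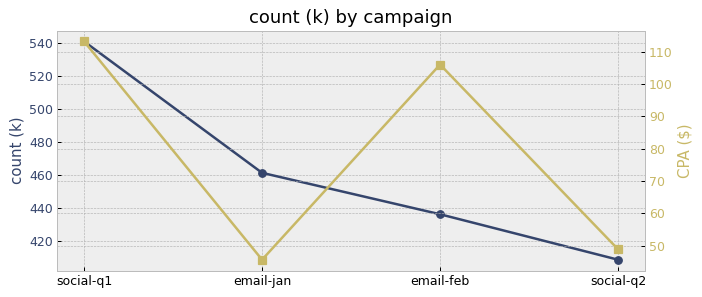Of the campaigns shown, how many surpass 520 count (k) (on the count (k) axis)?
1

Above 520: social-q1.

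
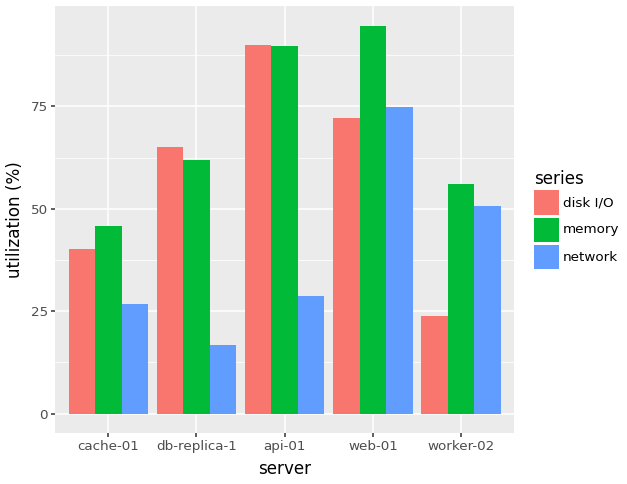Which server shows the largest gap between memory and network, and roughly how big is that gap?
api-01, ≈ 60 %

api-01: memory ≈ 90, network ≈ 30 → gap ≈ 60. Next-largest (db-replica-1) is only ≈ 40.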